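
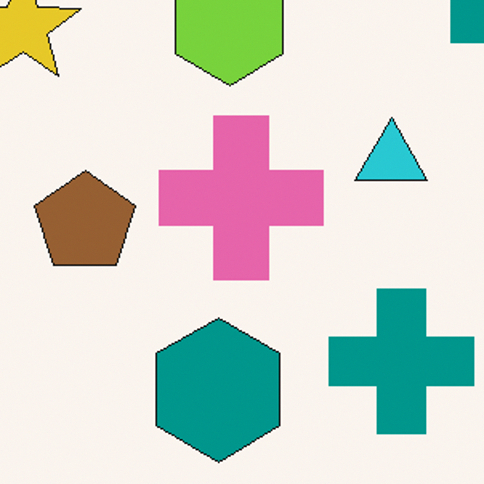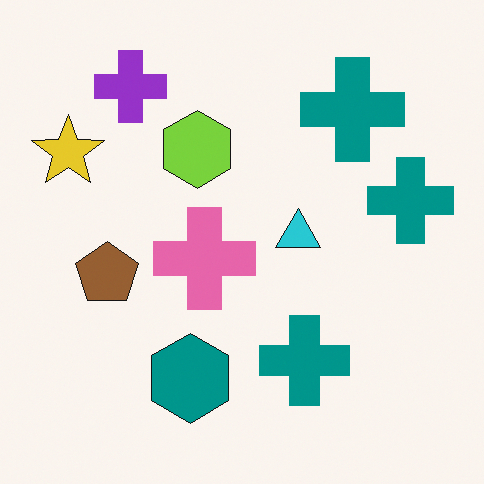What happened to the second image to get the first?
The transformation is: cropped to a modestly smaller region and rescaled.

The visible shapes are larger and the field of view is narrower; shapes near the original edges may be partly or wholly outside the frame — a crop-and-rescale.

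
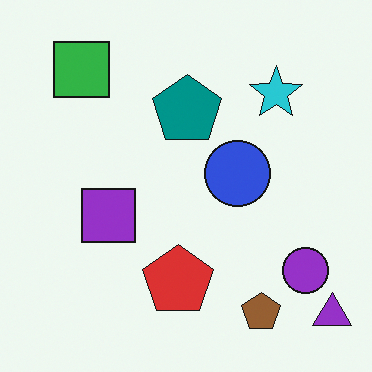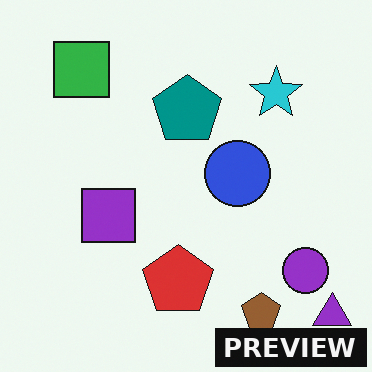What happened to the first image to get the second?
It was watermarked with the text "PREVIEW" in the lower-right corner.

A dark label reading "PREVIEW" appears in the lower-right corner.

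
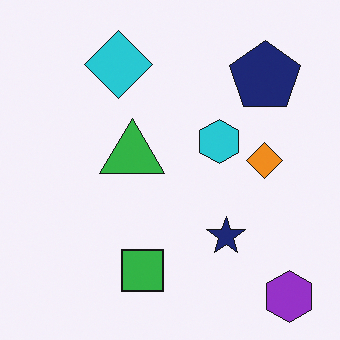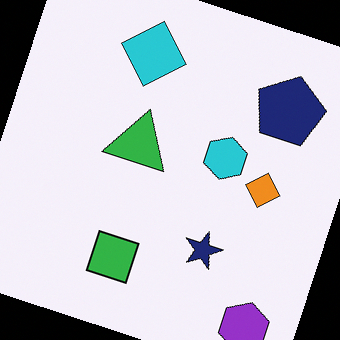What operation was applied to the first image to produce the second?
Rotated clockwise by a clearly visible amount.

Every shape is tilted by the same angle and the image corners show triangular fill wedges — a whole-image rotation by a non-right angle.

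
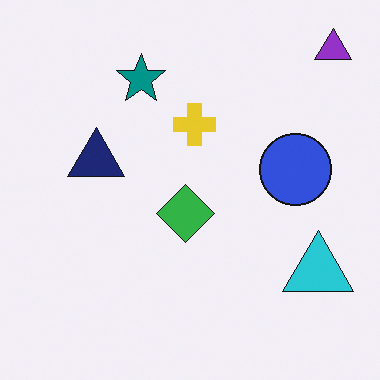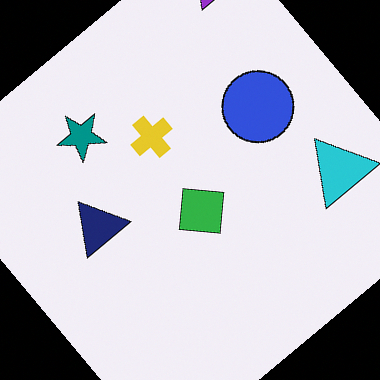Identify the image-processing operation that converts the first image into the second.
This is the original image rotated counter-clockwise by a large amount — several tens of degrees.

Every shape is tilted by the same angle and the image corners show triangular fill wedges — a whole-image rotation by a non-right angle.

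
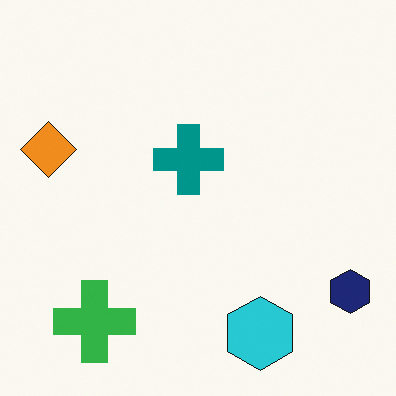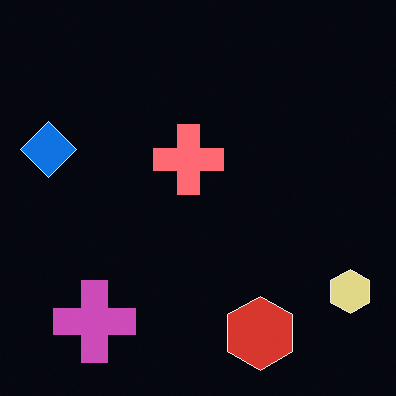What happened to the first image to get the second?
This is the original image color-inverted (negative).

The light background has become dark and every shape's color is its complement — a photographic negative.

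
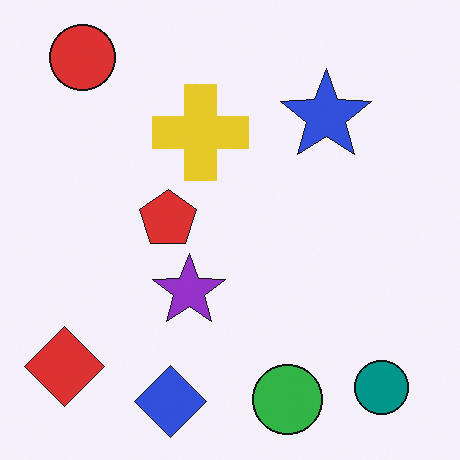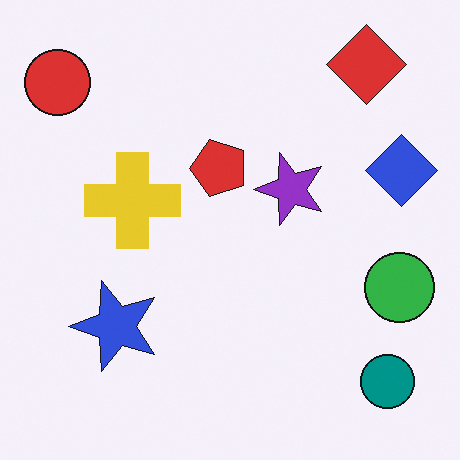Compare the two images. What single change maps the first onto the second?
It was transposed (reflected across the top-left ↔ bottom-right diagonal).

Shapes have swapped their row and column positions — what was in the top-right is now in the bottom-left — a diagonal reflection.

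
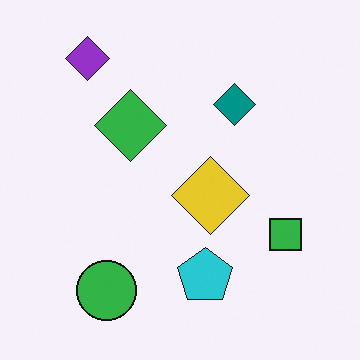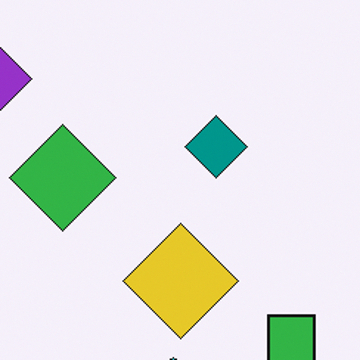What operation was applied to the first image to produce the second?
Cropped to a modestly smaller region and rescaled.

The visible shapes are larger and the field of view is narrower; shapes near the original edges may be partly or wholly outside the frame — a crop-and-rescale.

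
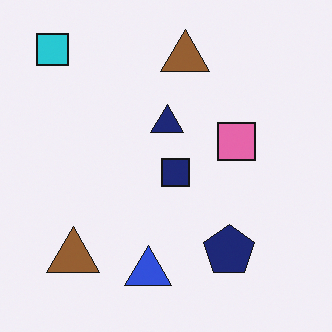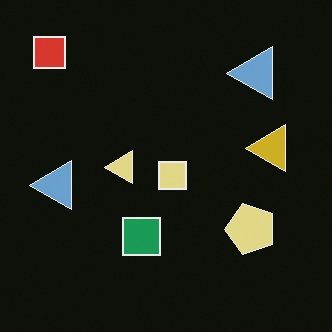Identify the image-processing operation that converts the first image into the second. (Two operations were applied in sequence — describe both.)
The image was color-inverted (negative), then transposed (reflected across the top-left ↔ bottom-right diagonal).

The light background has become dark and every shape's color is its complement — a photographic negative. Shapes have swapped their row and column positions — what was in the top-right is now in the bottom-left — a diagonal reflection.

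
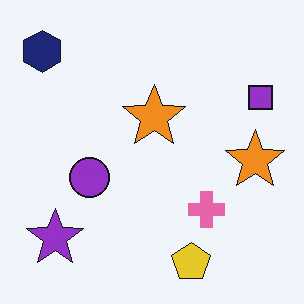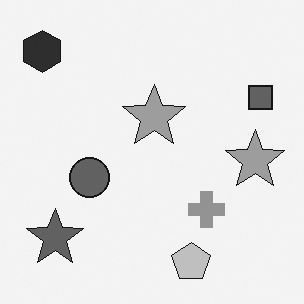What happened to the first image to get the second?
It was converted to grayscale.

All color is removed — every shape is now a shade of grey.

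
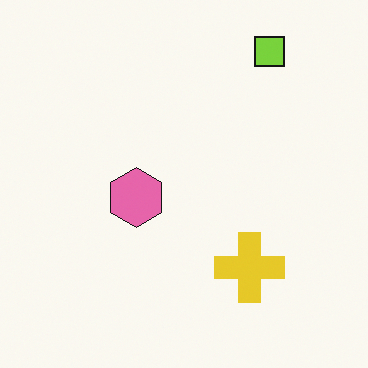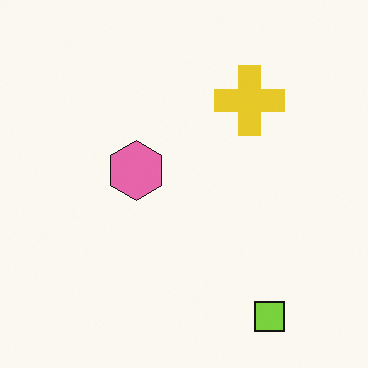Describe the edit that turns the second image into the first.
This is the original image flipped vertically (top ↔ bottom).

The lime square is in the bottom-right of the second image and the top-right of the first — shapes on opposite sides of the horizontal midline have swapped in a mirror flip.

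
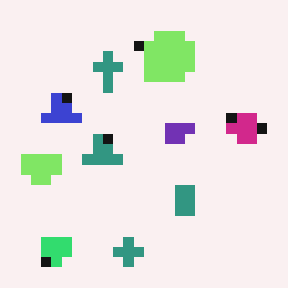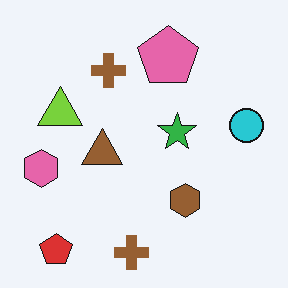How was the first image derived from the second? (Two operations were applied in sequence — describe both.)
The transformation is: hue-shifted by a moderate amount, then coarsely pixelated.

Every shape's color has rotated by the same amount around the hue wheel — a uniform hue shift. Shapes are reduced to large square blocks; fine edges and outlines are lost — a downscale-then-upscale (mosaic) effect.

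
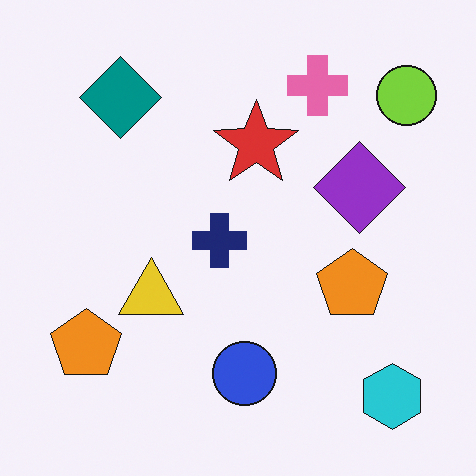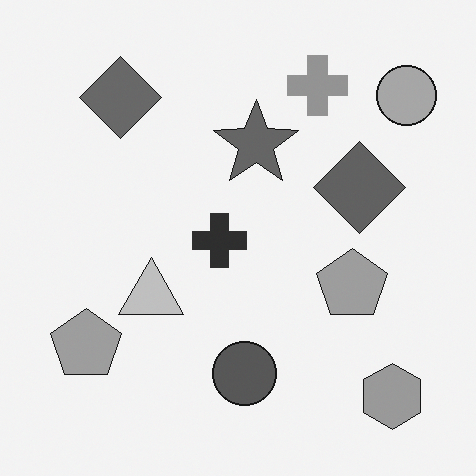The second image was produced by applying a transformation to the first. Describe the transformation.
Converted to grayscale.

All color is removed — every shape is now a shade of grey.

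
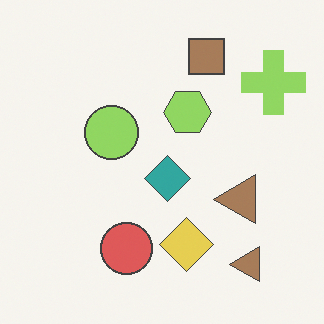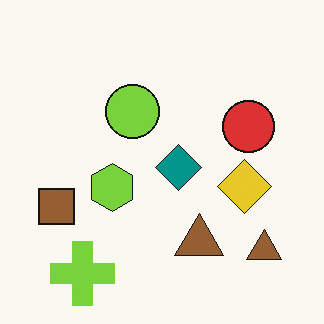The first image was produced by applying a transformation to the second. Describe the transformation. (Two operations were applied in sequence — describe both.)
Transposed (reflected across the top-left ↔ bottom-right diagonal), then given slightly reduced contrast.

Shapes have swapped their row and column positions — what was in the top-right is now in the bottom-left — a diagonal reflection. Tones are pushed toward mid-grey across the whole image — a global contrast change.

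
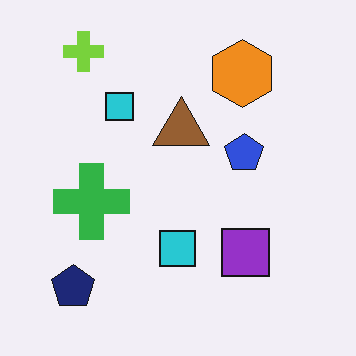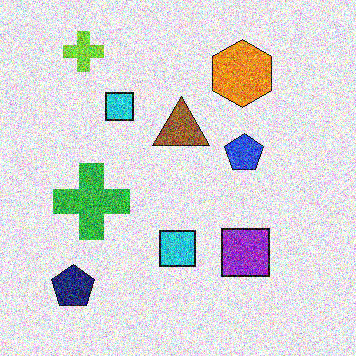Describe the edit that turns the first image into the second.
Degraded with a thick layer of grain.

Random speckle covers the whole image, including the flat background.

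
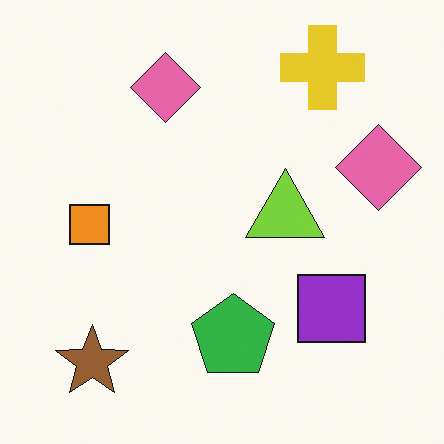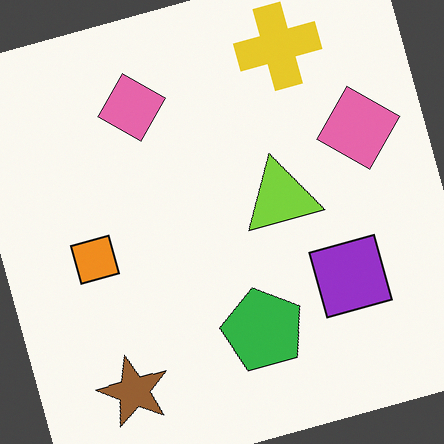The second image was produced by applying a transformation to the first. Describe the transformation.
This is the original image rotated counter-clockwise by a clearly visible amount.

Every shape is tilted by the same angle and the image corners show triangular fill wedges — a whole-image rotation by a non-right angle.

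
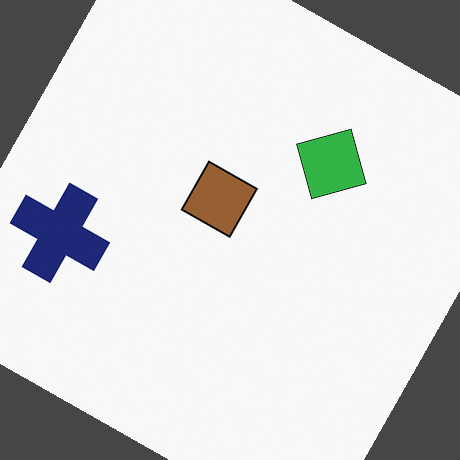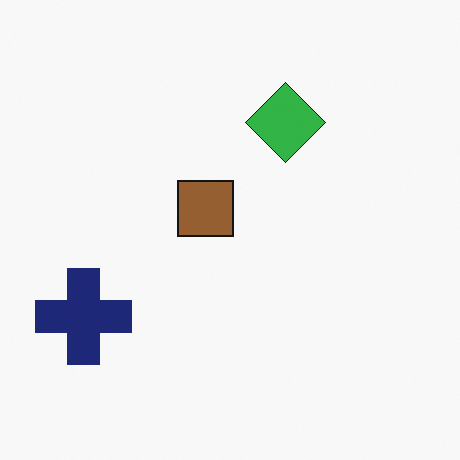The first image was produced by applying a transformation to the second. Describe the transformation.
The image was rotated clockwise by a moderate amount.

Every shape is tilted by the same angle and the image corners show triangular fill wedges — a whole-image rotation by a non-right angle.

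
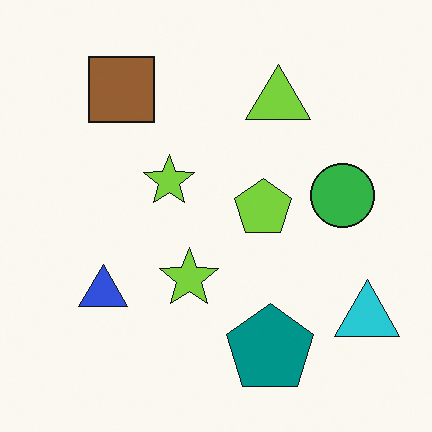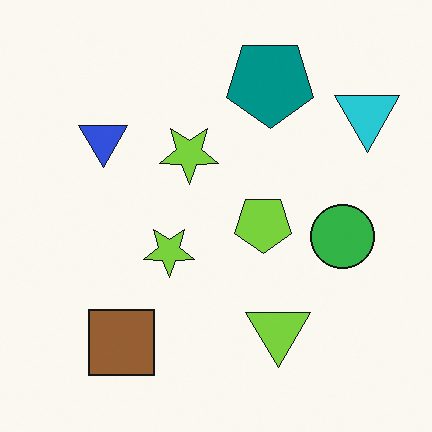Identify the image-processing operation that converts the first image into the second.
The transformation is: flipped vertically (top ↔ bottom).

The teal pentagon is in the bottom of the first image and the top of the second — shapes on opposite sides of the horizontal midline have swapped in a mirror flip.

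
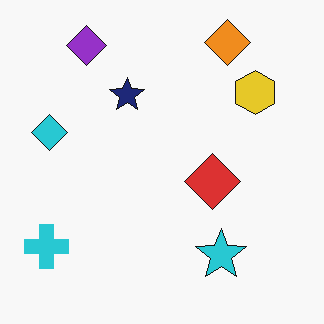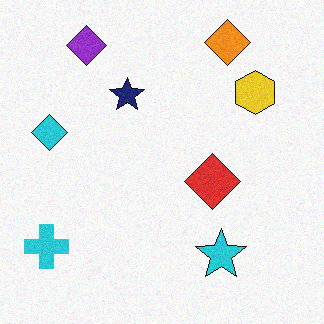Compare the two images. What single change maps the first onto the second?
Degraded with a light layer of grain.

Random speckle covers the whole image, including the flat background.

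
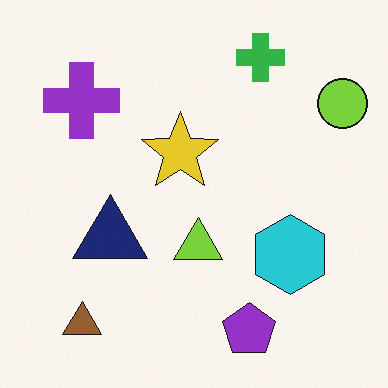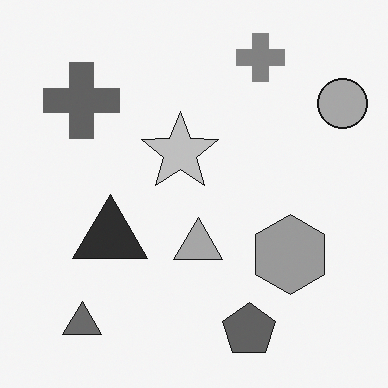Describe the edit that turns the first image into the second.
This is the original image converted to grayscale.

All color is removed — every shape is now a shade of grey.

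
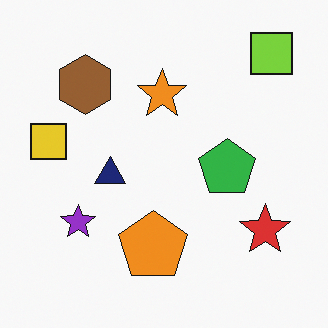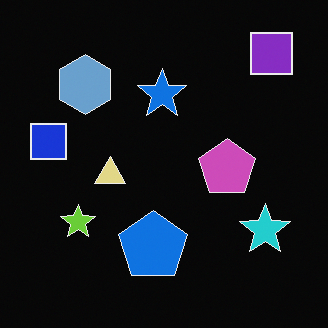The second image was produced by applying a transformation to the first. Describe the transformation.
The transformation is: color-inverted (negative).

The light background has become dark and every shape's color is its complement — a photographic negative.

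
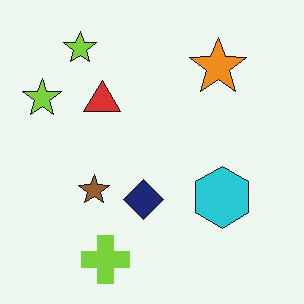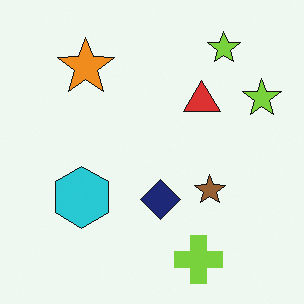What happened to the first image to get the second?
It was flipped horizontally (left ↔ right).

The cyan hexagon is in the right of the first image and the left of the second — shapes on opposite sides of the vertical midline have swapped in a mirror flip.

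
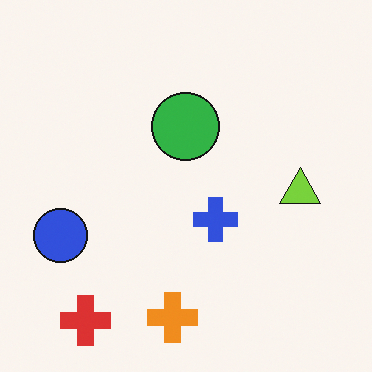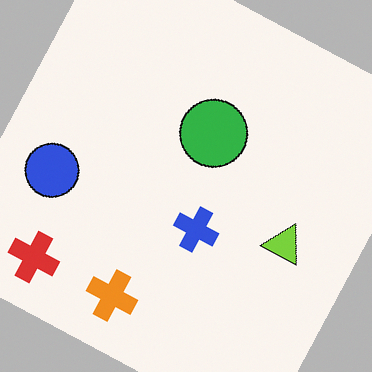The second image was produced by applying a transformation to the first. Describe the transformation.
The transformation is: rotated clockwise by a moderate amount.

Every shape is tilted by the same angle and the image corners show triangular fill wedges — a whole-image rotation by a non-right angle.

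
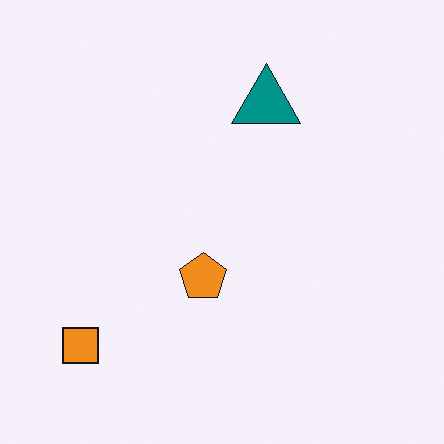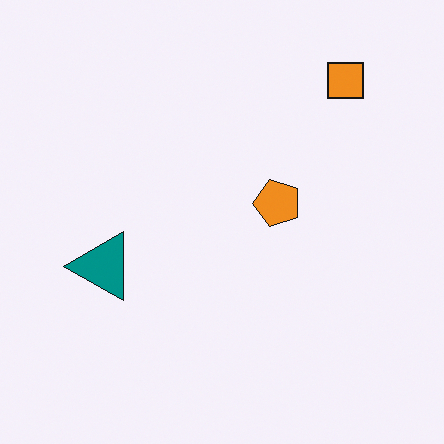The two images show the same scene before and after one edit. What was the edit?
The second image is the first transposed (reflected across the top-left ↔ bottom-right diagonal).

Shapes have swapped their row and column positions — what was in the top-right is now in the bottom-left — a diagonal reflection.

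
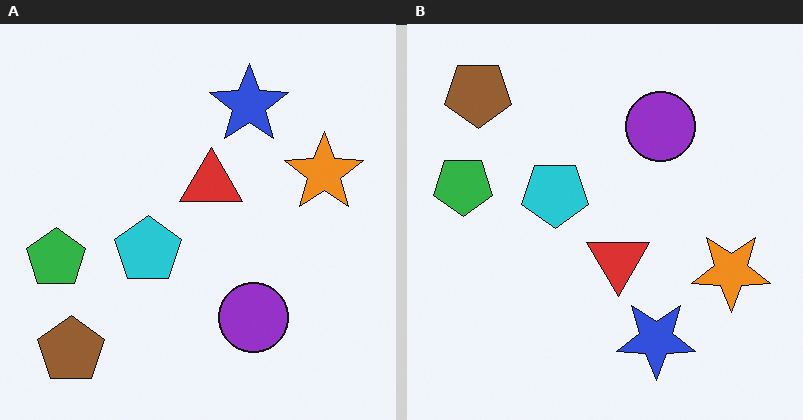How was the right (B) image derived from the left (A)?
It was flipped vertically (top ↔ bottom).

The brown pentagon is in the bottom-left of the left (A) image and the top-left of the right (B) — shapes on opposite sides of the horizontal midline have swapped in a mirror flip.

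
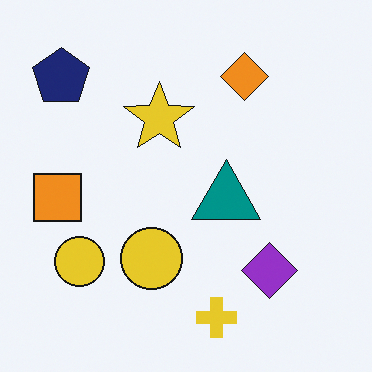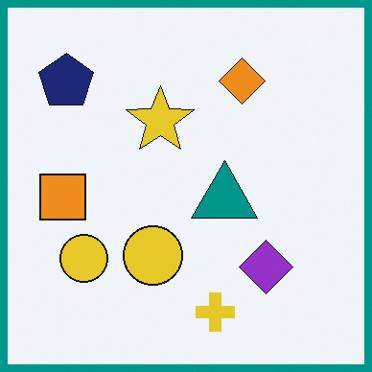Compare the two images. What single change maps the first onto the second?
This is the original image framed with a teal border.

A solid teal frame runs around the edge of the second image, with the content slightly shrunk inside it.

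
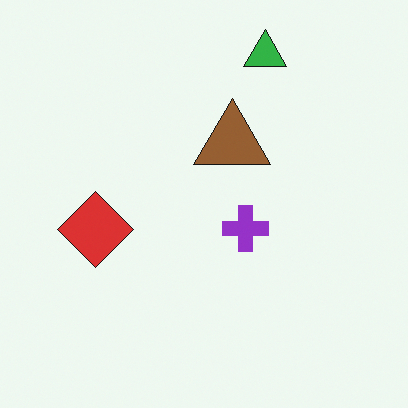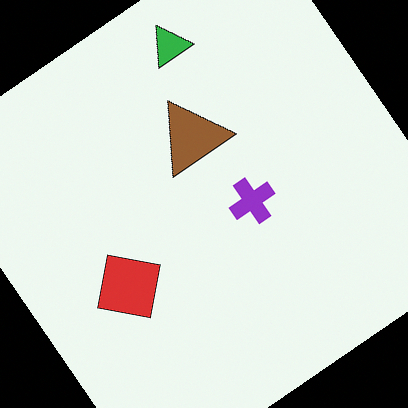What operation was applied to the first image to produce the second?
Rotated counter-clockwise by a large amount — several tens of degrees.

Every shape is tilted by the same angle and the image corners show triangular fill wedges — a whole-image rotation by a non-right angle.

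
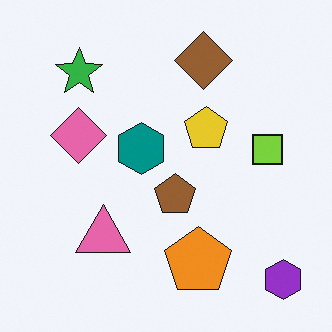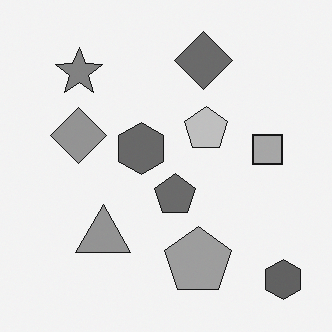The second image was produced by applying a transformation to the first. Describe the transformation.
Converted to grayscale.

All color is removed — every shape is now a shade of grey.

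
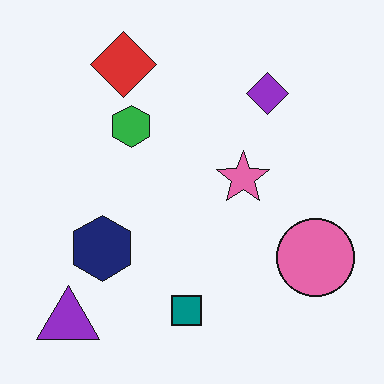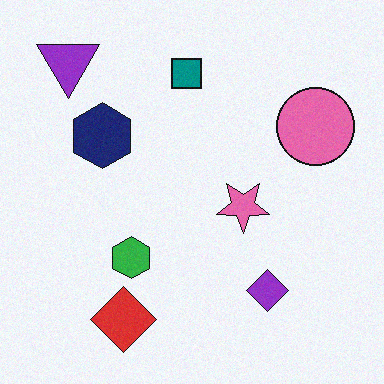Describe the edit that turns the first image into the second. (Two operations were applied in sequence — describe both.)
Degraded with light additive noise, then flipped vertically (top ↔ bottom).

Random speckle covers the whole image, including the flat background. The purple triangle is in the bottom-left of the first image and the top-left of the second — shapes on opposite sides of the horizontal midline have swapped in a mirror flip.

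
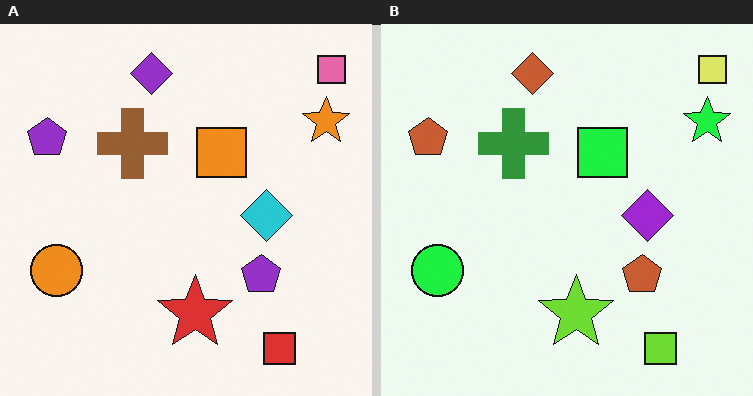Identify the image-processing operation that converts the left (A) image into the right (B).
The transformation is: hue-shifted through roughly a third of the color wheel.

Every shape's color has rotated by the same amount around the hue wheel — a uniform hue shift.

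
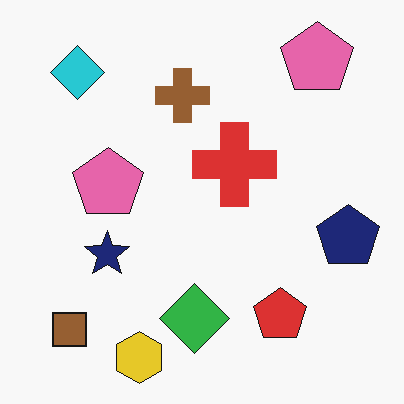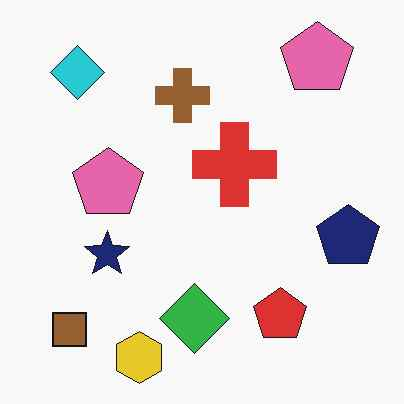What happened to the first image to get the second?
The image was JPEG-compressed with visible artifacts.

Blocky 8×8 compression artifacts appear around shape edges and the flat background shows ringing — characteristic JPEG degradation.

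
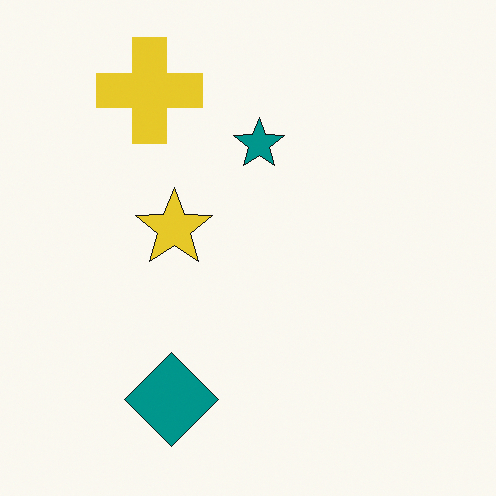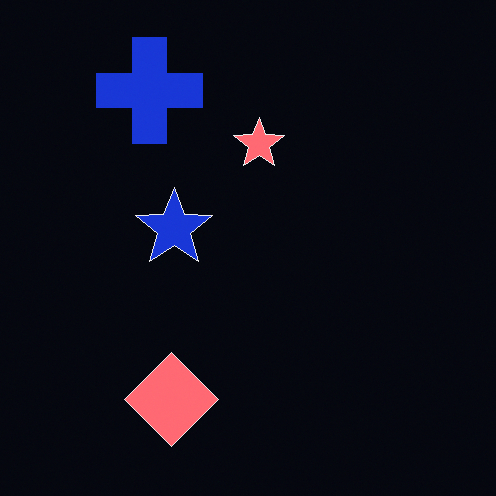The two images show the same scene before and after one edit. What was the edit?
The image was color-inverted (negative).

The light background has become dark and every shape's color is its complement — a photographic negative.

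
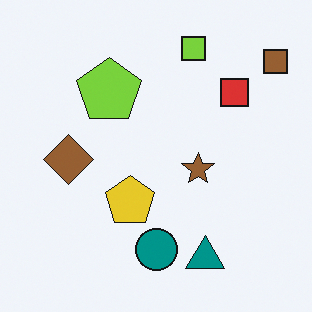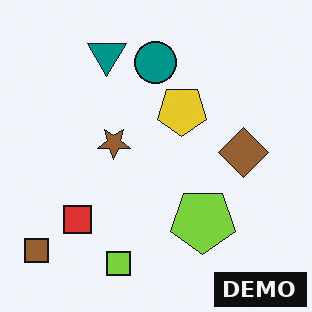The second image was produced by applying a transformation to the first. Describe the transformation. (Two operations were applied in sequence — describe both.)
The second image is the first rotated 180°, then watermarked with the text "DEMO" in the lower-right corner.

The brown square sits in the top-right of the first image and the bottom-left of the second — consistent with a whole-image 180° rotation. A dark label reading "DEMO" appears in the lower-right corner.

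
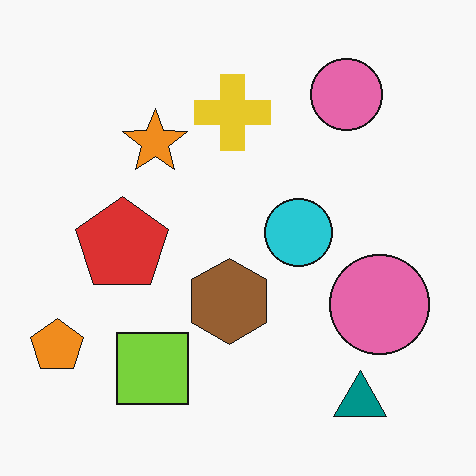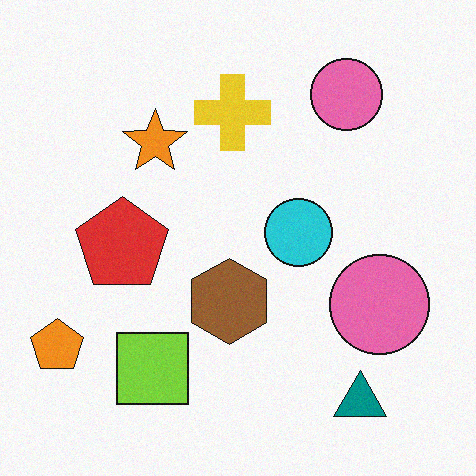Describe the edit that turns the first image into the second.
This is the original image degraded with light additive noise.

Random speckle covers the whole image, including the flat background.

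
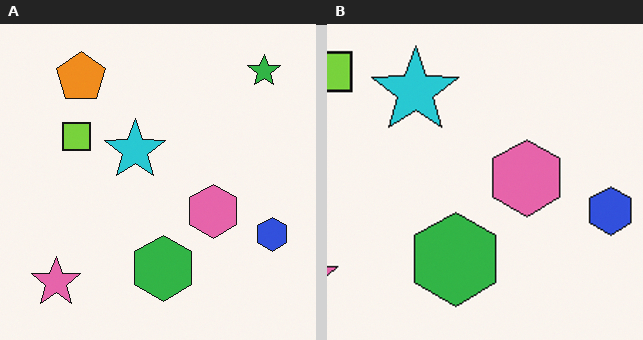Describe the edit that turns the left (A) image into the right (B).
It was cropped to a modestly smaller region and rescaled.

The visible shapes are larger and the field of view is narrower; shapes near the original edges may be partly or wholly outside the frame — a crop-and-rescale.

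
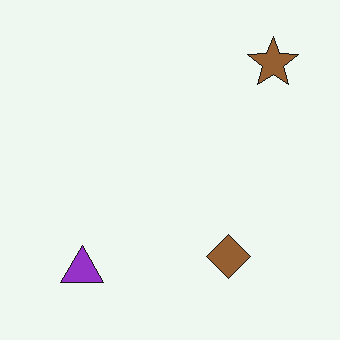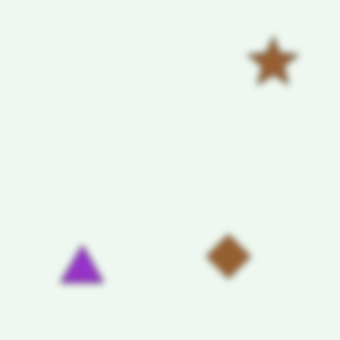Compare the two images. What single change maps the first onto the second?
It was moderately blurred.

Shape edges and outlines are uniformly softened across the whole image.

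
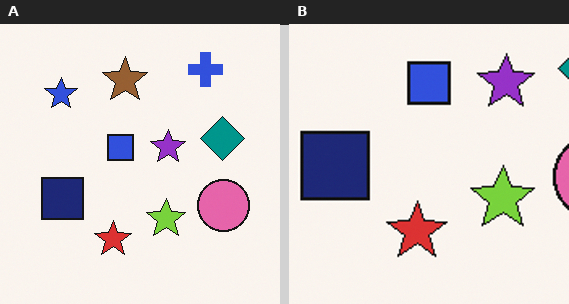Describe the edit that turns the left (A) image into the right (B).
It was cropped to a modestly smaller region and rescaled.

The visible shapes are larger and the field of view is narrower; shapes near the original edges may be partly or wholly outside the frame — a crop-and-rescale.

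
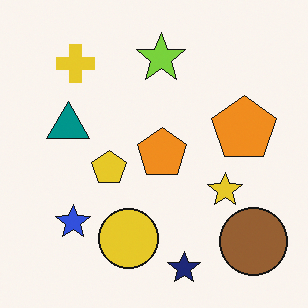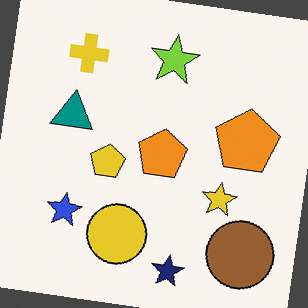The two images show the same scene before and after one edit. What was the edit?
The transformation is: rotated clockwise by a slight angle.

Every shape is tilted by the same angle and the image corners show triangular fill wedges — a whole-image rotation by a non-right angle.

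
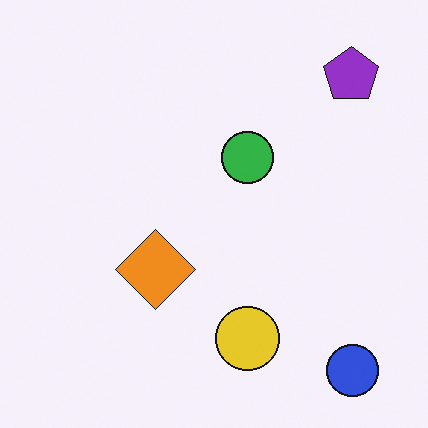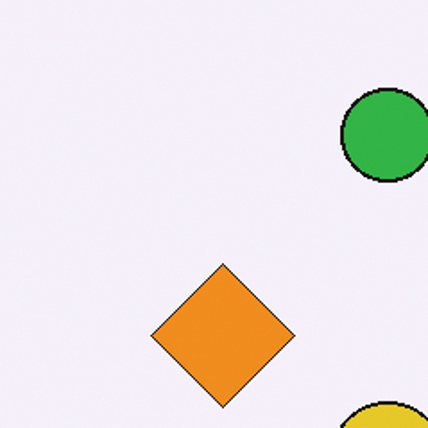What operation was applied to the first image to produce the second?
The transformation is: cropped tightly and scaled back up.

The visible shapes are larger and the field of view is narrower; shapes near the original edges may be partly or wholly outside the frame — a crop-and-rescale.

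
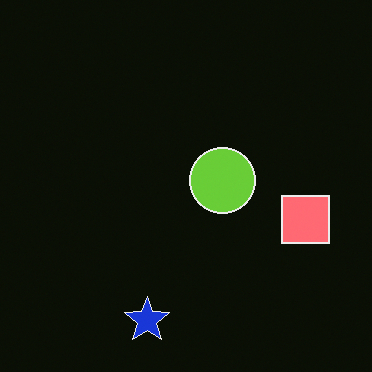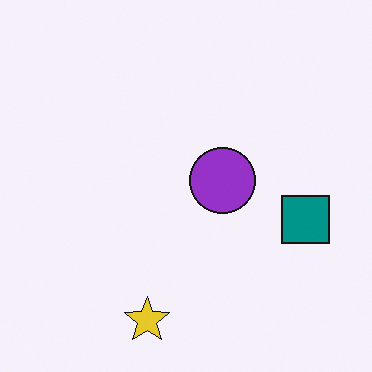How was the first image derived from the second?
This is the original image color-inverted (negative).

The light background has become dark and every shape's color is its complement — a photographic negative.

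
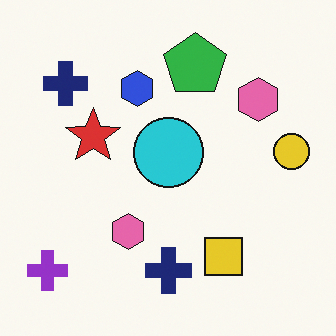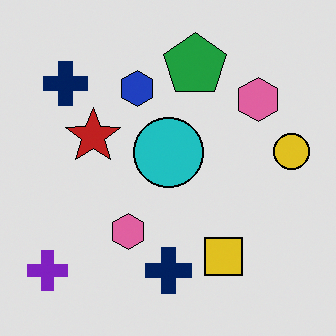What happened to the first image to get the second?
The second image is the first moderately posterized.

Each flat color has snapped to a coarser quantized level — most visibly, the near-white background has dropped to a flat grey.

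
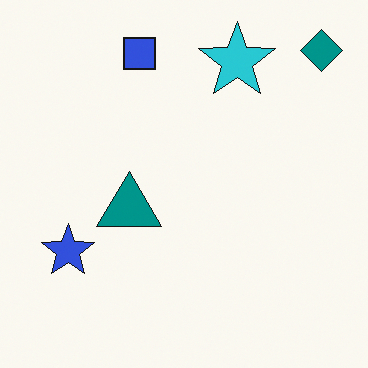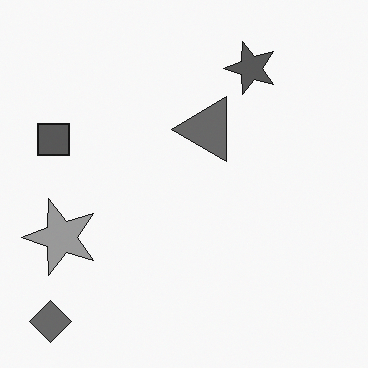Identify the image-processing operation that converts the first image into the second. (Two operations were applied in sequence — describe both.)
This is the original image converted to grayscale, then transposed (reflected across the top-left ↔ bottom-right diagonal).

All color is removed — every shape is now a shade of grey. Shapes have swapped their row and column positions — what was in the top-right is now in the bottom-left — a diagonal reflection.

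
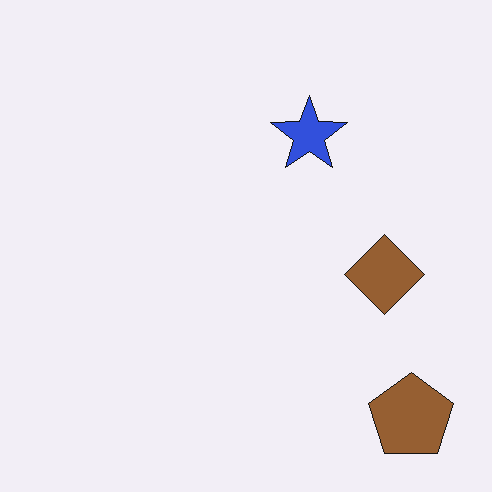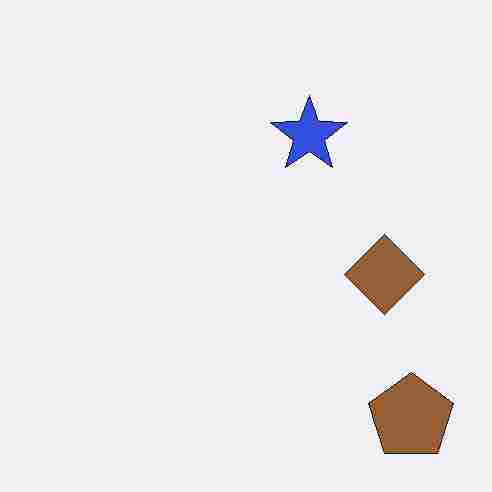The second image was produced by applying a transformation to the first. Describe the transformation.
The transformation is: degraded with heavy JPEG compression.

Blocky 8×8 compression artifacts appear around shape edges and the flat background shows ringing — characteristic JPEG degradation.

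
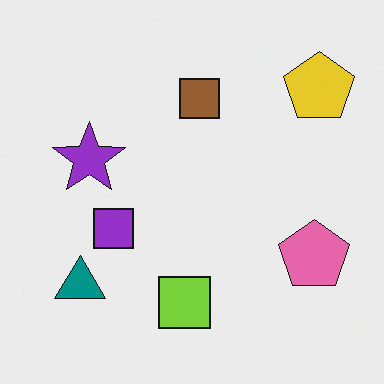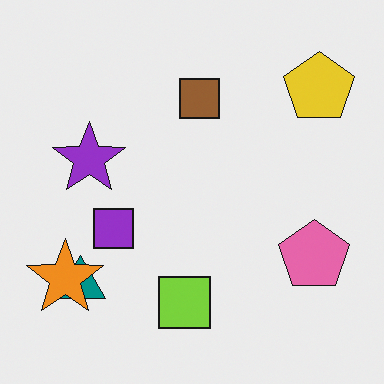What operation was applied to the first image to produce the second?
The image was overlaid with an additional orange star.

An orange star appears in the second image that is absent from the first.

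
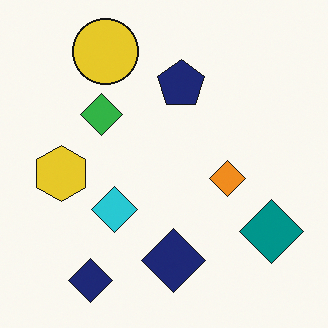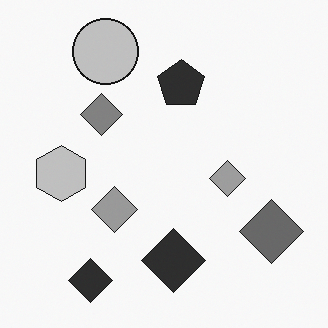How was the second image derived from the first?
Converted to grayscale.

All color is removed — every shape is now a shade of grey.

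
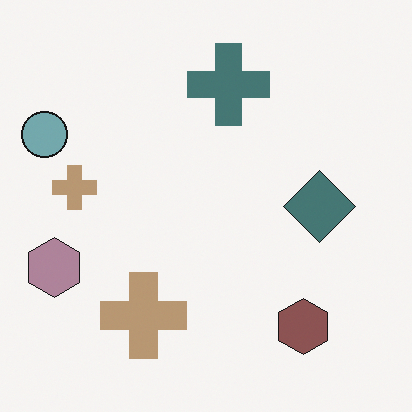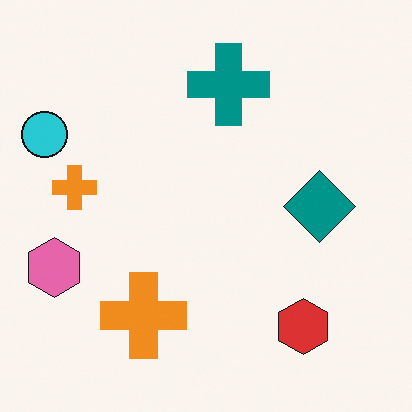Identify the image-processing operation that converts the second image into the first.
It was heavily desaturated.

All colors are more muted and greyish — a global saturation change.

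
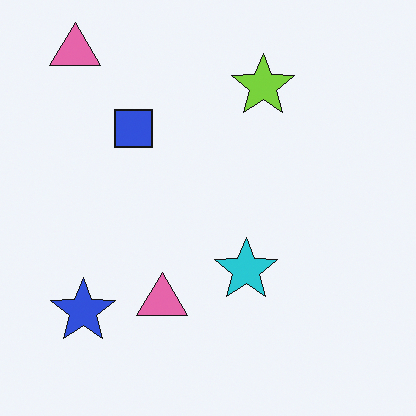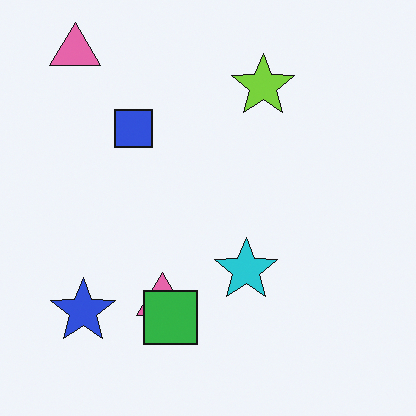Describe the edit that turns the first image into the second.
The transformation is: overlaid with an additional green square.

A green square appears in the second image that is absent from the first.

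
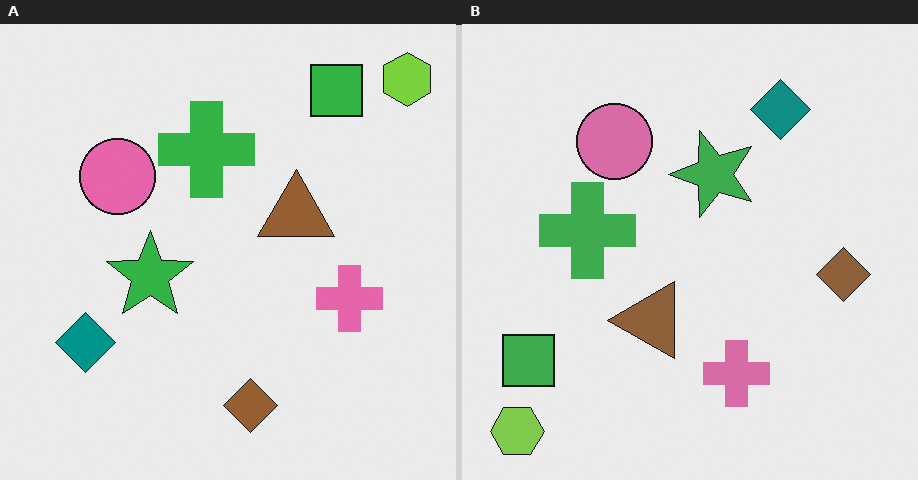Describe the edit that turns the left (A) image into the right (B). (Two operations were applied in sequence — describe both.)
The transformation is: transposed (reflected across the top-left ↔ bottom-right diagonal), then slightly desaturated.

Shapes have swapped their row and column positions — what was in the top-right is now in the bottom-left — a diagonal reflection. All colors are more muted and greyish — a global saturation change.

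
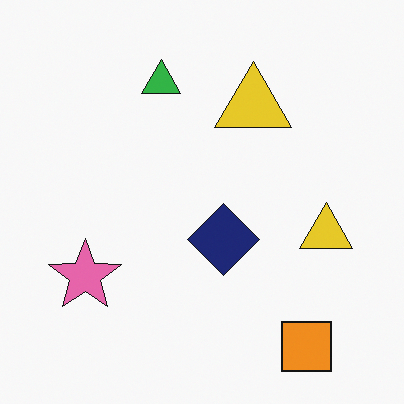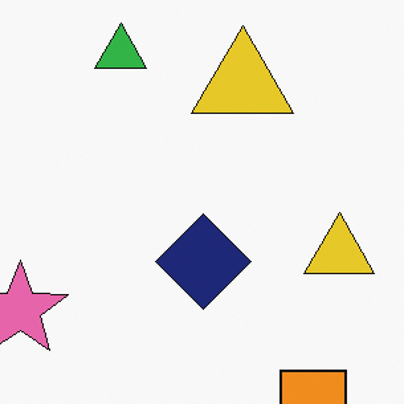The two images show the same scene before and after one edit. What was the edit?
The transformation is: cropped slightly and scaled back up.

The visible shapes are larger and the field of view is narrower; shapes near the original edges may be partly or wholly outside the frame — a crop-and-rescale.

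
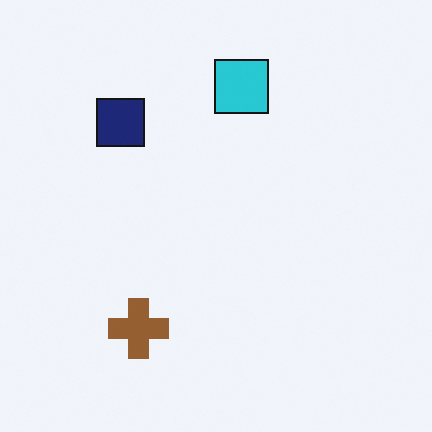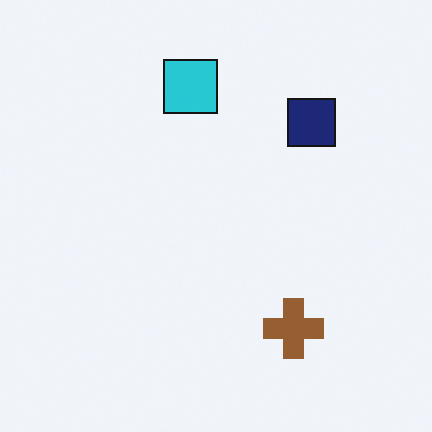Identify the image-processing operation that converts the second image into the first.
The first image is the second flipped horizontally (left ↔ right).

The navy square is in the top-right of the second image and the top-left of the first — shapes on opposite sides of the vertical midline have swapped in a mirror flip.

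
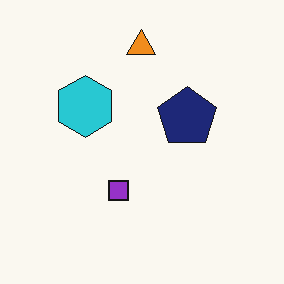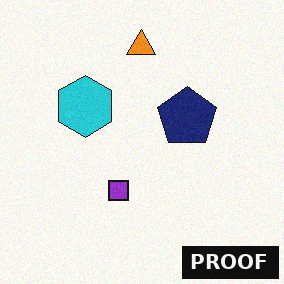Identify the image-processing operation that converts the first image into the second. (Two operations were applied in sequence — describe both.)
The second image is the first degraded with subtle gaussian noise, then watermarked with the text "PROOF" in the lower-right corner.

Random speckle covers the whole image, including the flat background. A dark label reading "PROOF" appears in the lower-right corner.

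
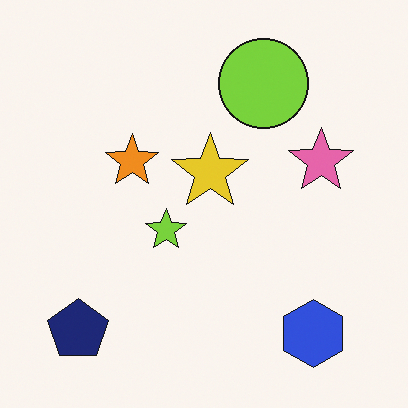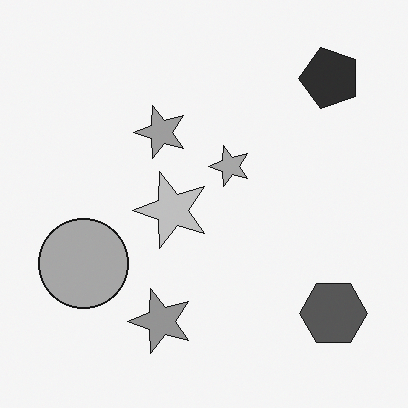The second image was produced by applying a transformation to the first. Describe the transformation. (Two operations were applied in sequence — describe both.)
The transformation is: converted to grayscale, then transposed (reflected across the top-left ↔ bottom-right diagonal).

All color is removed — every shape is now a shade of grey. Shapes have swapped their row and column positions — what was in the top-right is now in the bottom-left — a diagonal reflection.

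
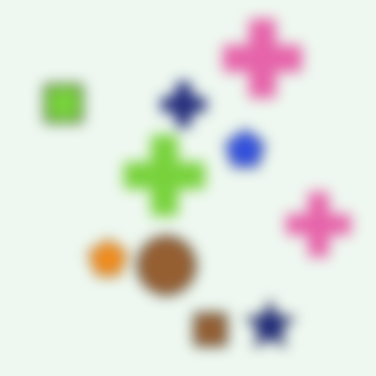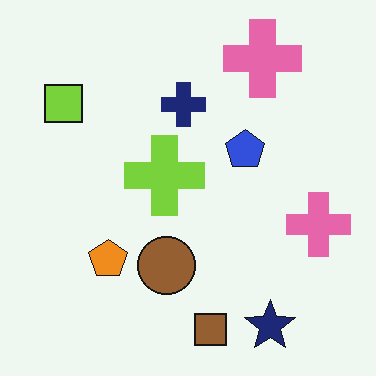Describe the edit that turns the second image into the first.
This is the original image strongly gaussian-blurred.

Shape edges and outlines are uniformly softened across the whole image.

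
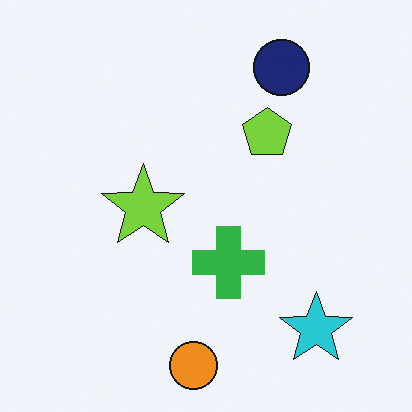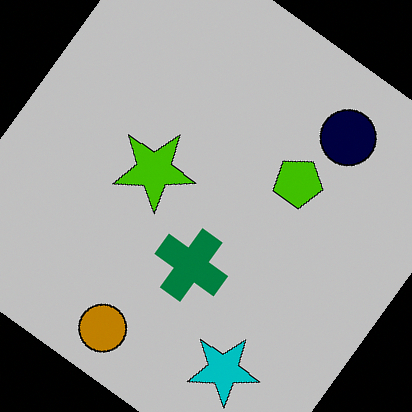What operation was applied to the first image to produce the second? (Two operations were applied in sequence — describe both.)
This is the original image aggressively posterized, then rotated clockwise by a large amount — several tens of degrees.

Each flat color has snapped to a coarser quantized level — most visibly, the near-white background has dropped to a flat grey. Every shape is tilted by the same angle and the image corners show triangular fill wedges — a whole-image rotation by a non-right angle.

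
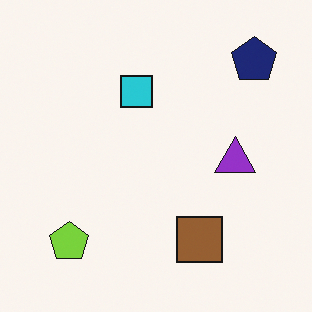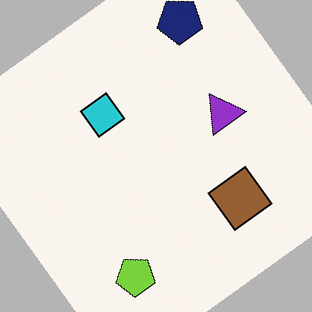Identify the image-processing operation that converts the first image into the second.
It was rotated counter-clockwise by a large amount — several tens of degrees.

Every shape is tilted by the same angle and the image corners show triangular fill wedges — a whole-image rotation by a non-right angle.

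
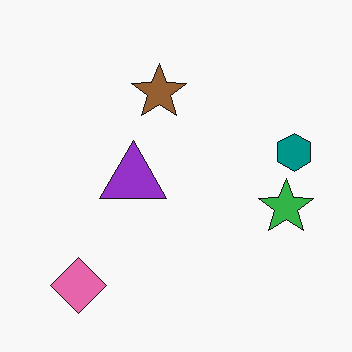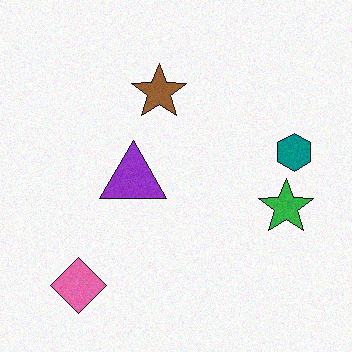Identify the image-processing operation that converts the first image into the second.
The image was degraded with a light layer of grain.

Random speckle covers the whole image, including the flat background.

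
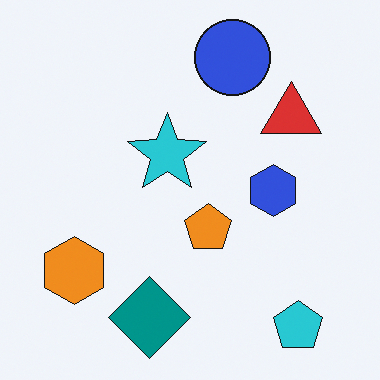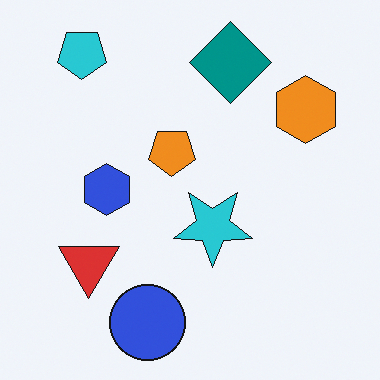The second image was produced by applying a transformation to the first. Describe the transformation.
Rotated 180°.

The cyan pentagon sits in the bottom-right of the first image and the top-left of the second — consistent with a whole-image 180° rotation.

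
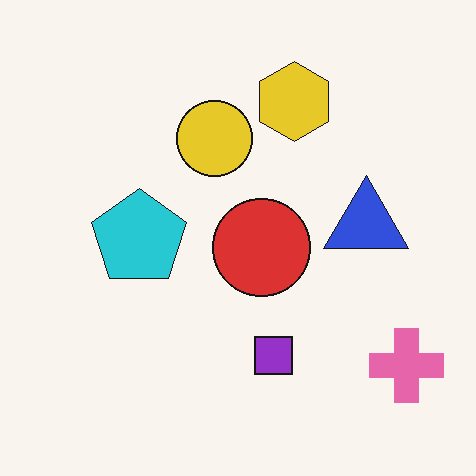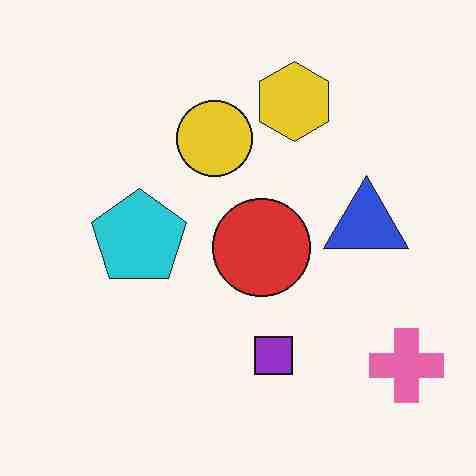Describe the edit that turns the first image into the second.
Degraded with heavy JPEG compression.

Blocky 8×8 compression artifacts appear around shape edges and the flat background shows ringing — characteristic JPEG degradation.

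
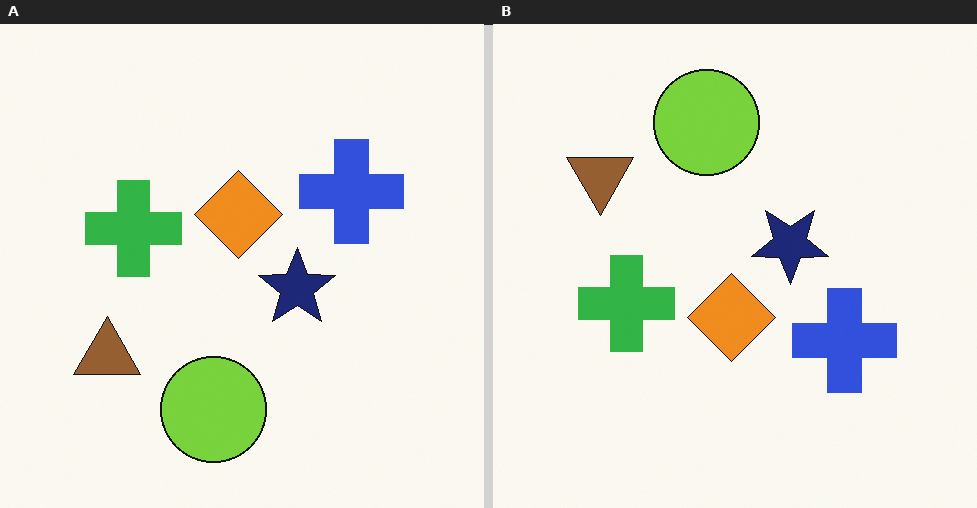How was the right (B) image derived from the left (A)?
This is the original image flipped vertically (top ↔ bottom).

The lime circle is in the bottom of the left (A) image and the top of the right (B) — shapes on opposite sides of the horizontal midline have swapped in a mirror flip.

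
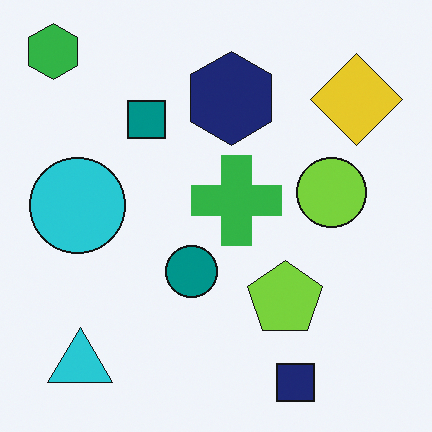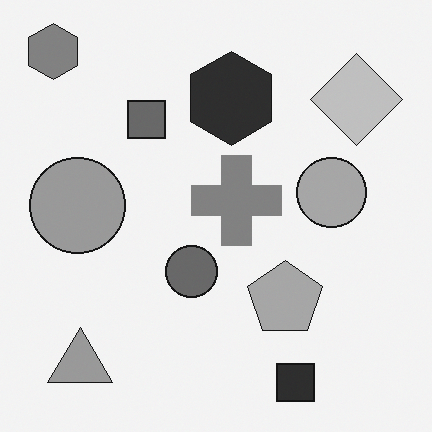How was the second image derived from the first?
The image was converted to grayscale.

All color is removed — every shape is now a shade of grey.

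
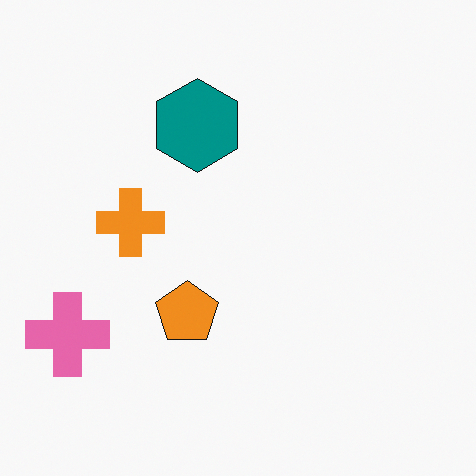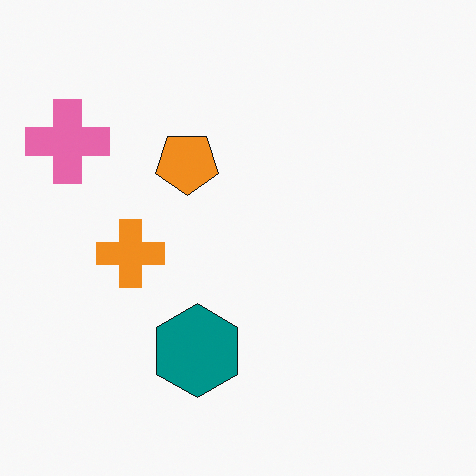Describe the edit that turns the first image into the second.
This is the original image flipped vertically (top ↔ bottom).

The teal hexagon is in the top of the first image and the bottom of the second — shapes on opposite sides of the horizontal midline have swapped in a mirror flip.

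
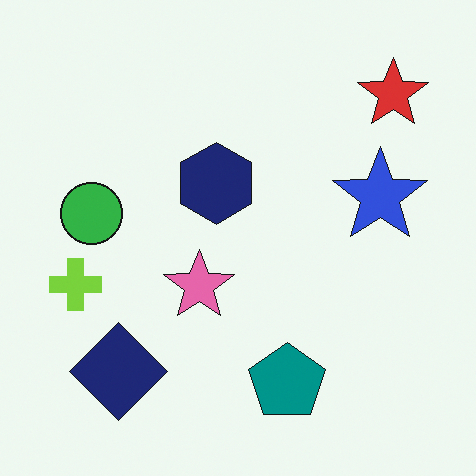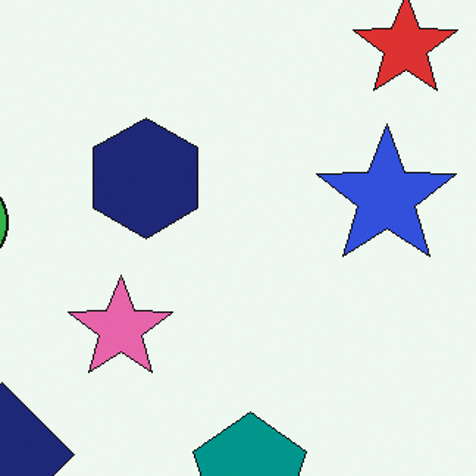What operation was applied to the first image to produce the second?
Cropped to a modestly smaller region and rescaled.

The visible shapes are larger and the field of view is narrower; shapes near the original edges may be partly or wholly outside the frame — a crop-and-rescale.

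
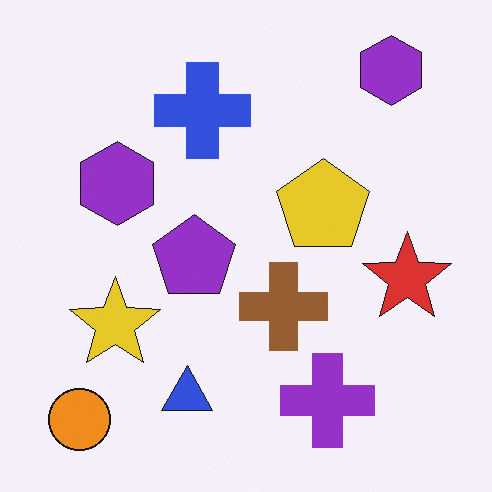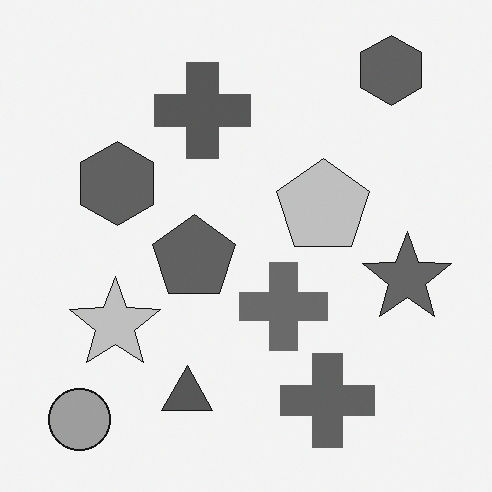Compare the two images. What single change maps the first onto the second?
The second image is the first converted to grayscale.

All color is removed — every shape is now a shade of grey.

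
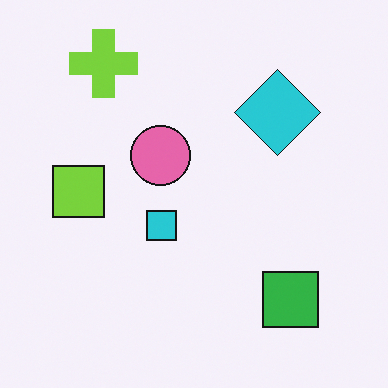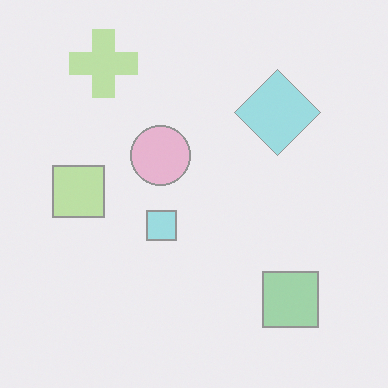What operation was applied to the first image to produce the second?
The second image is the first given much lower contrast.

Tones are pushed toward mid-grey across the whole image — a global contrast change.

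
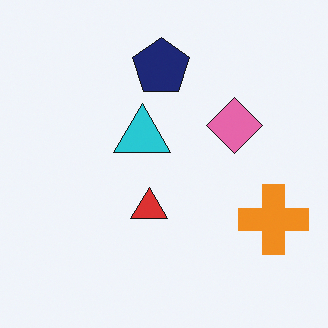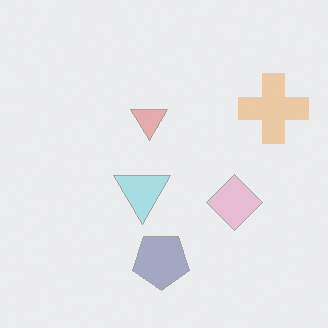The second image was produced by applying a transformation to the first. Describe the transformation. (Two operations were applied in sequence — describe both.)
The image was given much lower contrast, then flipped vertically (top ↔ bottom).

Tones are pushed toward mid-grey across the whole image — a global contrast change. The navy pentagon is in the top of the first image and the bottom of the second — shapes on opposite sides of the horizontal midline have swapped in a mirror flip.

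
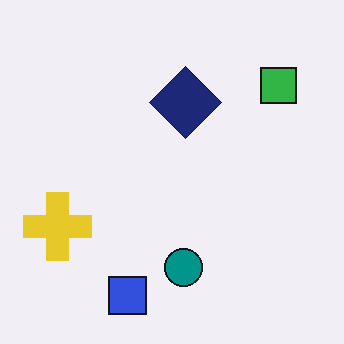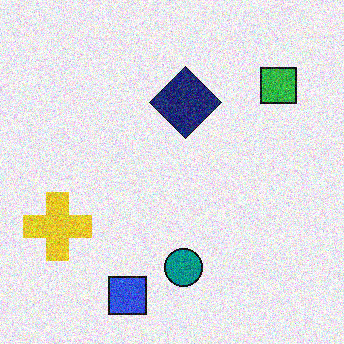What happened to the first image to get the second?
The transformation is: degraded with visible gaussian noise.

Random speckle covers the whole image, including the flat background.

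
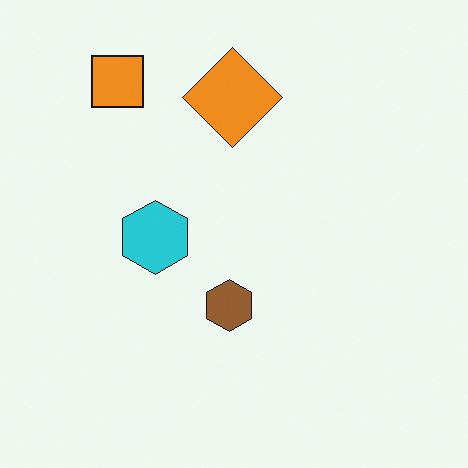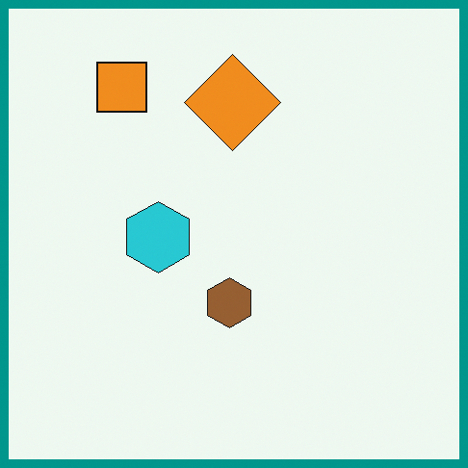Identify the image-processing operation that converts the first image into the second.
Framed with a teal border.

A solid teal frame runs around the edge of the second image, with the content slightly shrunk inside it.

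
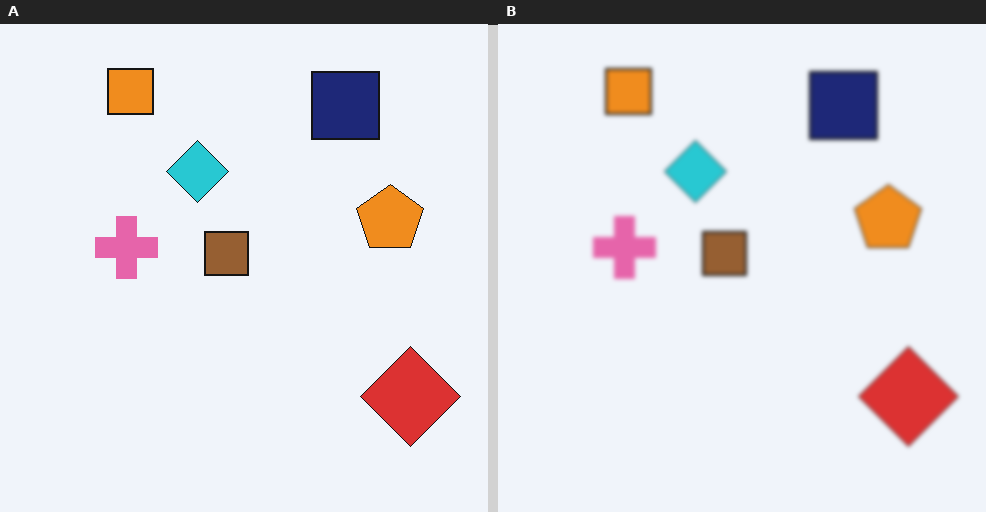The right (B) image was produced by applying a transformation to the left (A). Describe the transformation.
This is the original image lightly blurred.

Shape edges and outlines are uniformly softened across the whole image.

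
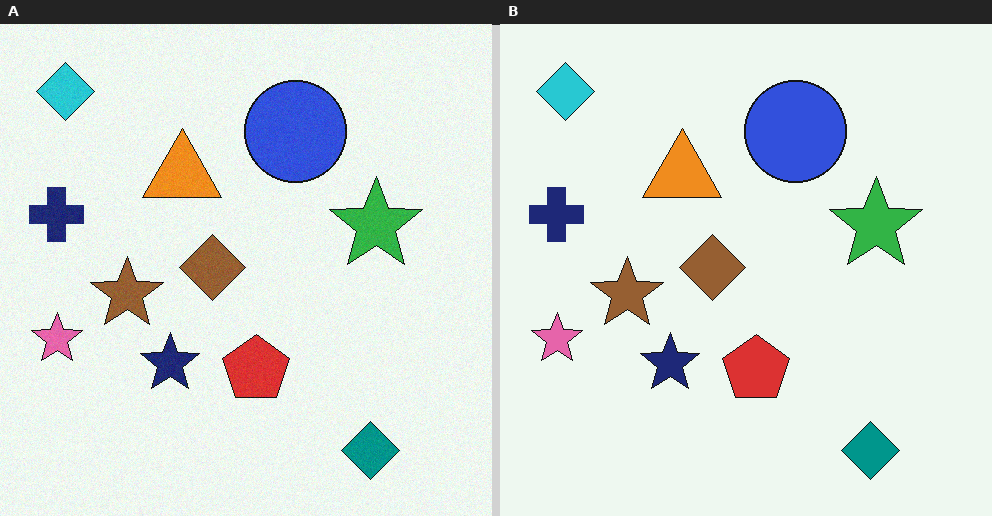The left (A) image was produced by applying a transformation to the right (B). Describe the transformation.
Degraded with light additive noise.

Random speckle covers the whole image, including the flat background.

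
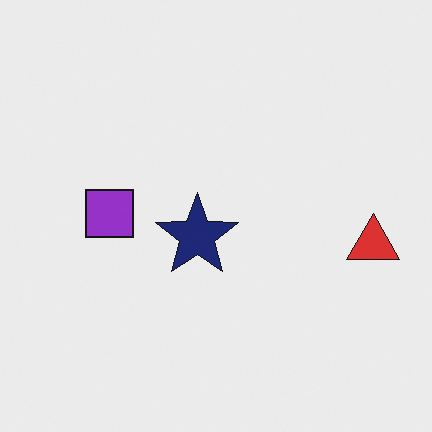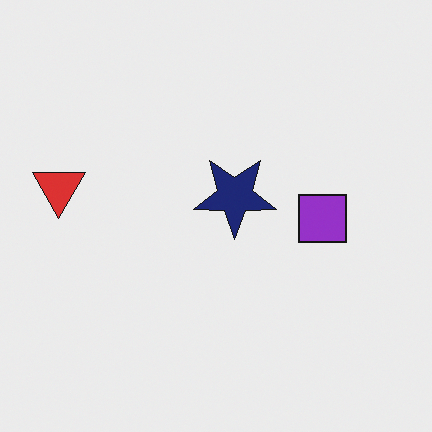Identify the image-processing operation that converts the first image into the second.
The second image is the first rotated 180°.

The red triangle sits in the right of the first image and the left of the second — consistent with a whole-image 180° rotation.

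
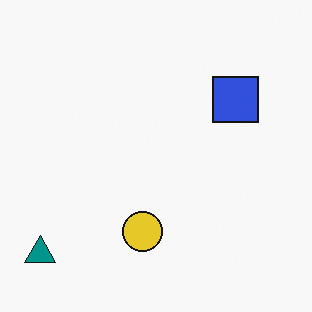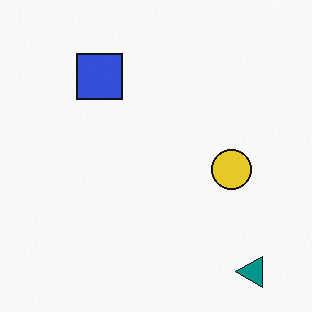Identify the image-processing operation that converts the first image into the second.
The second image is the first rotated 90° counter-clockwise.

The teal triangle sits in the bottom-left of the first image and the bottom-right of the second — consistent with a whole-image 90° counter-clockwise rotation.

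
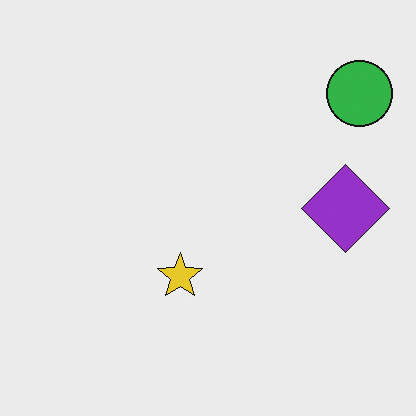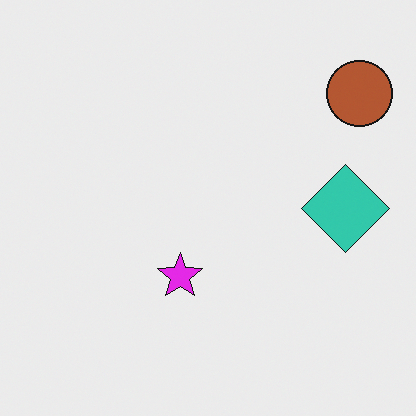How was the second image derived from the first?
The second image is the first hue-shifted through roughly half the color wheel.

Every shape's color has rotated by the same amount around the hue wheel — a uniform hue shift.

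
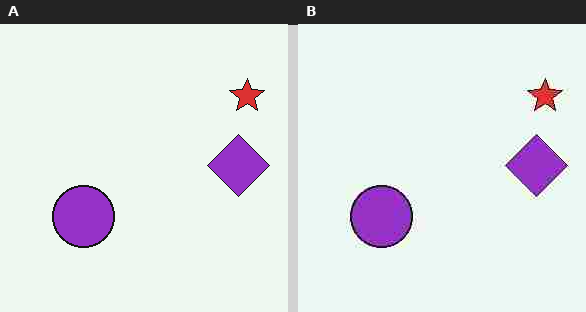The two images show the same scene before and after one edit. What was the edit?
This is the original image degraded with heavy JPEG compression.

Blocky 8×8 compression artifacts appear around shape edges and the flat background shows ringing — characteristic JPEG degradation.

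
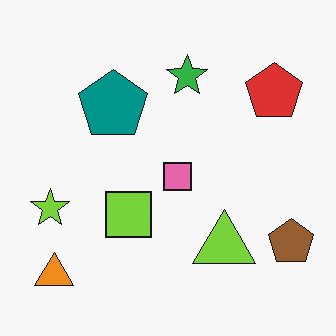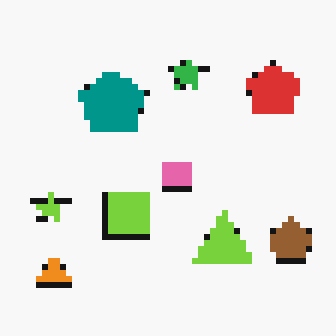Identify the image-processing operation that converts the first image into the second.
This is the original image pixelated into visible square blocks.

Shapes are reduced to large square blocks; fine edges and outlines are lost — a downscale-then-upscale (mosaic) effect.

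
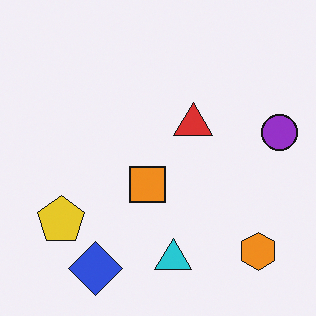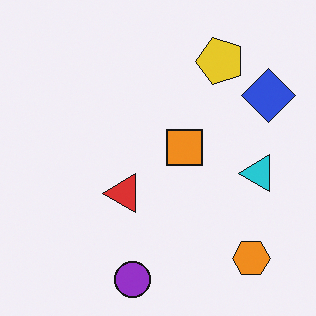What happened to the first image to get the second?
Transposed (reflected across the top-left ↔ bottom-right diagonal).

Shapes have swapped their row and column positions — what was in the top-right is now in the bottom-left — a diagonal reflection.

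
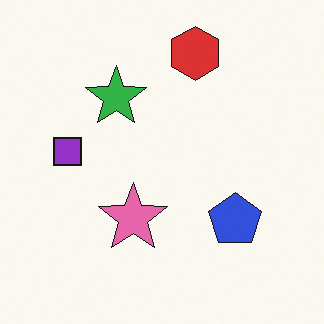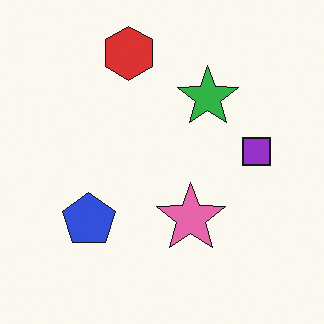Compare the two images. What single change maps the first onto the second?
The transformation is: flipped horizontally (left ↔ right).

The purple square is in the left of the first image and the right of the second — shapes on opposite sides of the vertical midline have swapped in a mirror flip.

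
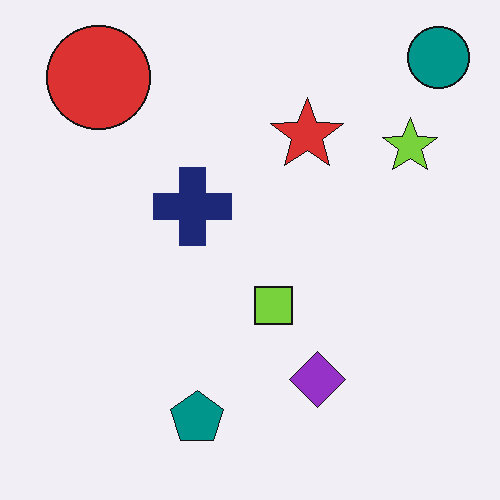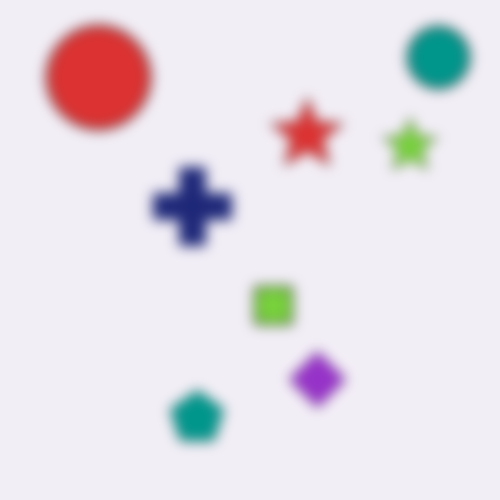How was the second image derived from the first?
It was heavily blurred.

Shape edges and outlines are uniformly softened across the whole image.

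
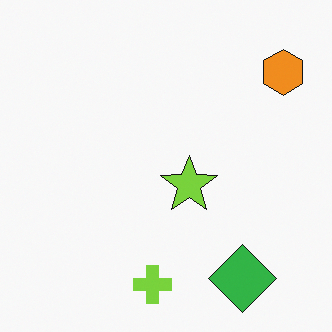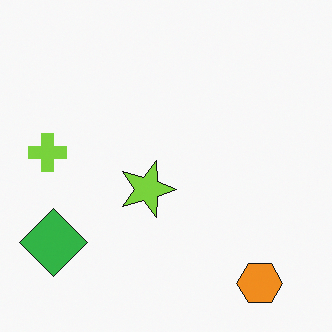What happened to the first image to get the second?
The transformation is: rotated 90° clockwise.

The orange hexagon sits in the top-right of the first image and the bottom-right of the second — consistent with a whole-image 90° clockwise rotation.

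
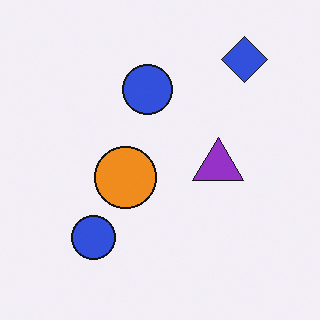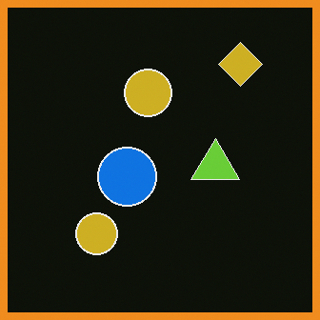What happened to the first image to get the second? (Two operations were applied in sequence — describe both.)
The image was color-inverted (negative), then framed with a orange border.

The light background has become dark and every shape's color is its complement — a photographic negative. A solid orange frame runs around the edge of the second image, with the content slightly shrunk inside it.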